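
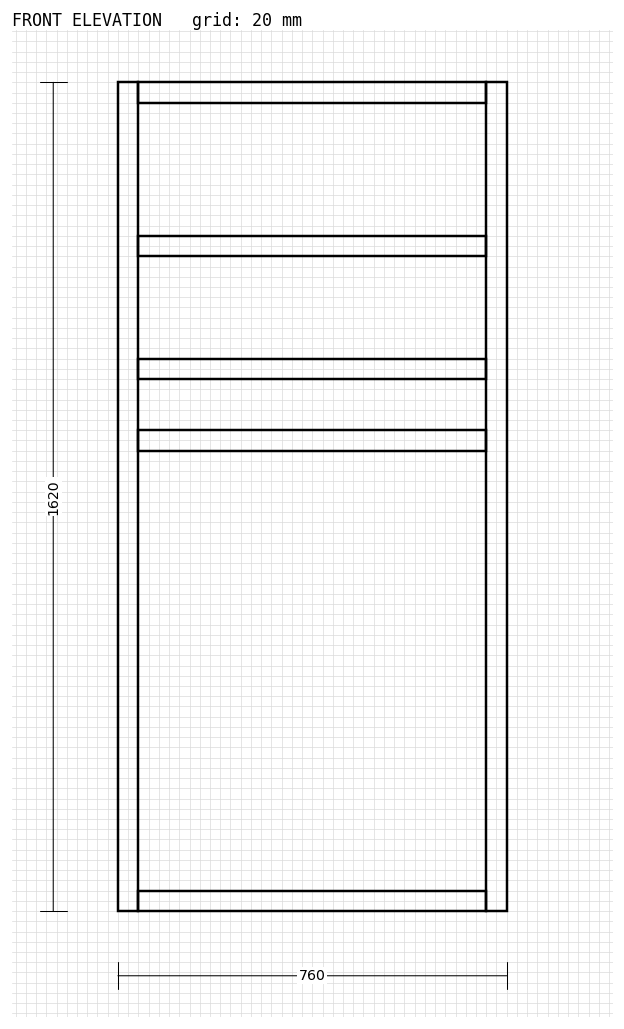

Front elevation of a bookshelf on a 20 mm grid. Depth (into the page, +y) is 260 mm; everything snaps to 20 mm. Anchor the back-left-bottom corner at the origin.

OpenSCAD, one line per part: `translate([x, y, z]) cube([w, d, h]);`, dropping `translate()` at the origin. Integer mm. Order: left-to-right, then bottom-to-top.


cube([40, 260, 1620]);
translate([40, 0, 0]) cube([680, 260, 40]);
translate([40, 0, 900]) cube([680, 260, 40]);
translate([40, 0, 1040]) cube([680, 260, 40]);
translate([40, 0, 1280]) cube([680, 260, 40]);
translate([40, 0, 1580]) cube([680, 260, 40]);
translate([720, 0, 0]) cube([40, 260, 1620]);


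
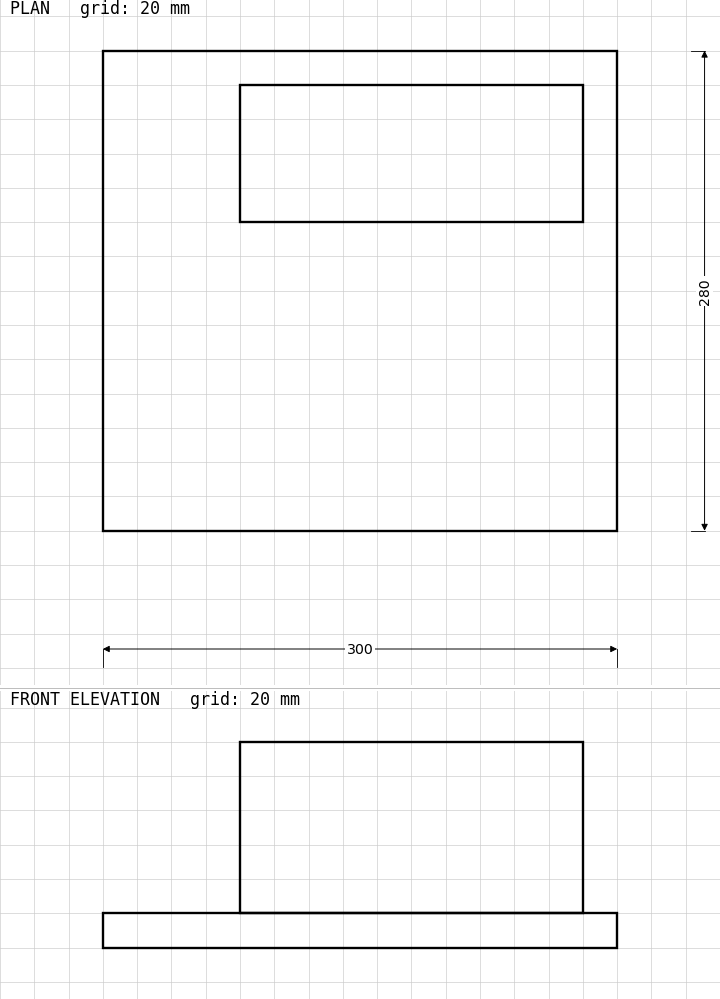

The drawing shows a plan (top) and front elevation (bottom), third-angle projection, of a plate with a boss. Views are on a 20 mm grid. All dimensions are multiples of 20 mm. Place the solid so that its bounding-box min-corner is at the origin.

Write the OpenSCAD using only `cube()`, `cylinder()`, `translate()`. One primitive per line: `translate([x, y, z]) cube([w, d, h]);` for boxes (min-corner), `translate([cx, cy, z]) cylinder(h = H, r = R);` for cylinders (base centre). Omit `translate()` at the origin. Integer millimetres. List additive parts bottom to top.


cube([300, 280, 20]);
translate([80, 180, 20]) cube([200, 80, 100]);


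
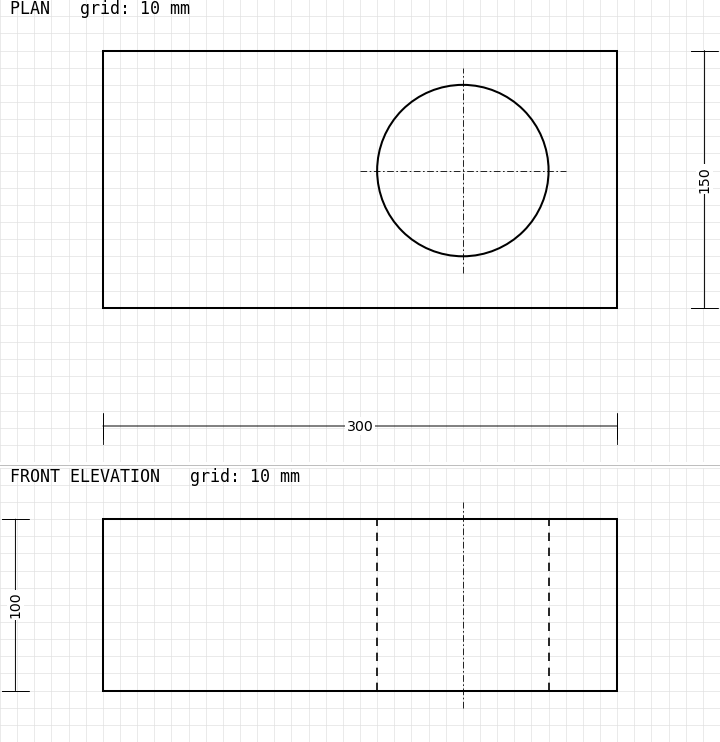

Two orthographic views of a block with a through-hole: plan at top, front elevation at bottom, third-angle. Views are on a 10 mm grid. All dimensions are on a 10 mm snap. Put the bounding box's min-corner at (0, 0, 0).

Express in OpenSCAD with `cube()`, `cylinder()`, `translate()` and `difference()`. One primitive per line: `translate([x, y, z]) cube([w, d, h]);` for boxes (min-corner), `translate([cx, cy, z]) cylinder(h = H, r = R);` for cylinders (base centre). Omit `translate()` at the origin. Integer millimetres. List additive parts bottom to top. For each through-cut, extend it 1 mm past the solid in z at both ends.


difference() {
  cube([300, 150, 100]);
  translate([210, 80, -1]) cylinder(h = 102, r = 50);
}


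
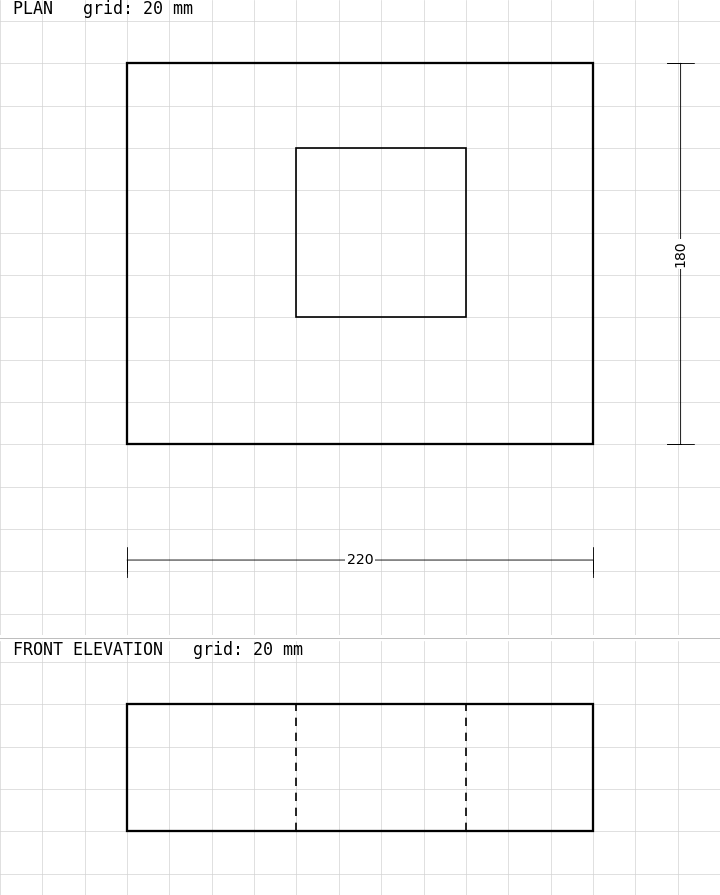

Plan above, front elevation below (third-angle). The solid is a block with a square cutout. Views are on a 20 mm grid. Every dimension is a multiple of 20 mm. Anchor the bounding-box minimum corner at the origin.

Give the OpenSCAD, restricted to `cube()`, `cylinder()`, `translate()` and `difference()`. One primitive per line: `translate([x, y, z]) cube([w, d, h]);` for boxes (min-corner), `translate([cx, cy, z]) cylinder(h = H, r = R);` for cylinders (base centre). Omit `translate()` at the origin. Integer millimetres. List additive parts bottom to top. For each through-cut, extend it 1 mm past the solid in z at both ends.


difference() {
  cube([220, 180, 60]);
  translate([80, 60, -1]) cube([80, 80, 62]);
}


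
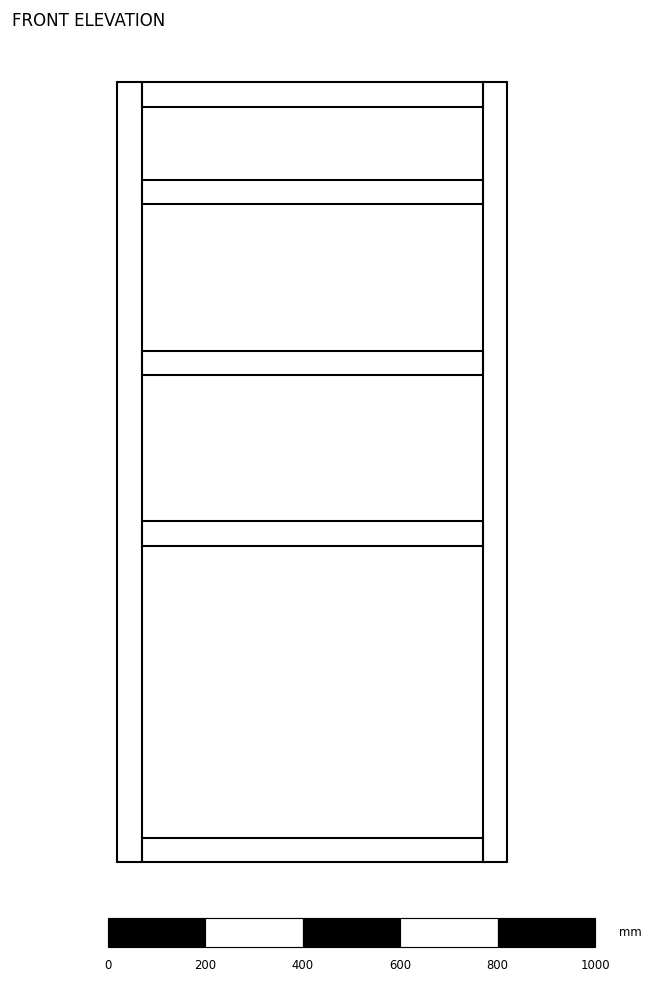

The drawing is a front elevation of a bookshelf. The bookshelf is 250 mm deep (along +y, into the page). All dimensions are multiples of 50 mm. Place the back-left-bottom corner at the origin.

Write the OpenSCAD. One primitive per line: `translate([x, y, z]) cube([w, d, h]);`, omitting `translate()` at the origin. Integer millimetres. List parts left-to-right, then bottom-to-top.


cube([50, 250, 1600]);
translate([50, 0, 0]) cube([700, 250, 50]);
translate([50, 0, 650]) cube([700, 250, 50]);
translate([50, 0, 1000]) cube([700, 250, 50]);
translate([50, 0, 1350]) cube([700, 250, 50]);
translate([50, 0, 1550]) cube([700, 250, 50]);
translate([750, 0, 0]) cube([50, 250, 1600]);


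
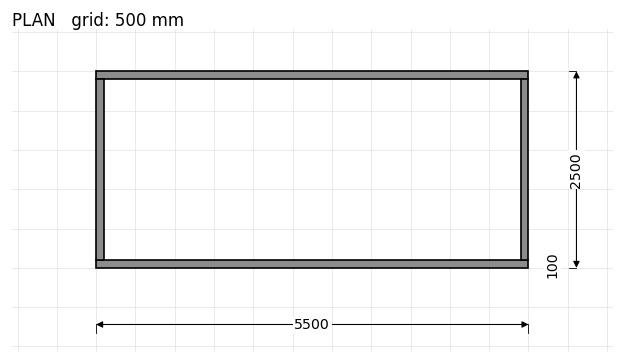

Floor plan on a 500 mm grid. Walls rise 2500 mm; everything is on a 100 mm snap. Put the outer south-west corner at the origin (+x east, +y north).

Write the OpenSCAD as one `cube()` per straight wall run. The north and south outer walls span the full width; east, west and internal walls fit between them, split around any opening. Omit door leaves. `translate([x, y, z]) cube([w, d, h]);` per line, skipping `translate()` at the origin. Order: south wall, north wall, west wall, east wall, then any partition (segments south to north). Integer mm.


cube([5500, 100, 2500]);
translate([0, 2400, 0]) cube([5500, 100, 2500]);
translate([0, 100, 0]) cube([100, 2300, 2500]);
translate([5400, 100, 0]) cube([100, 2300, 2500]);


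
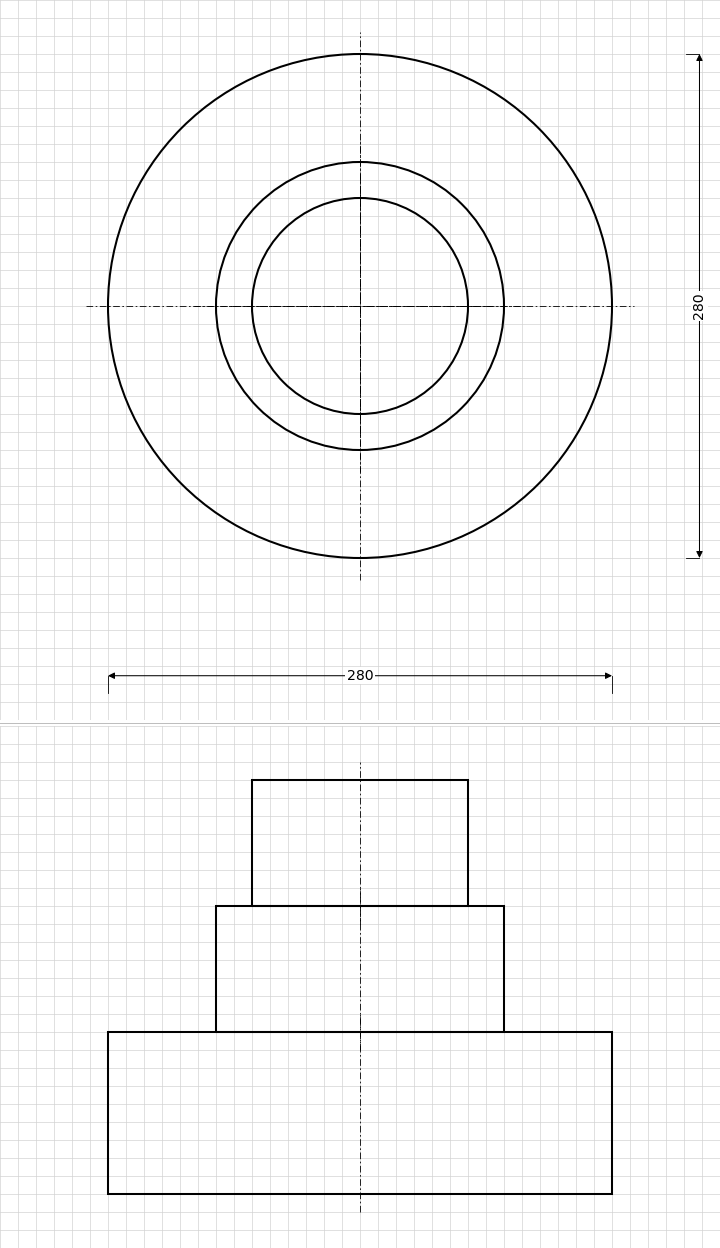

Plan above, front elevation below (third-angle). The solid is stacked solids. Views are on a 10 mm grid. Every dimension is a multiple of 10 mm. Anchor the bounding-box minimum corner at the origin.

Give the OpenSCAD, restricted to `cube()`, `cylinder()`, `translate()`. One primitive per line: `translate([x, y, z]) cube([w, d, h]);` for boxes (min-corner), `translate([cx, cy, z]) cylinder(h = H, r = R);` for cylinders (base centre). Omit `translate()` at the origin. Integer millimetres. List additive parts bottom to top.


translate([140, 140, 0]) cylinder(h = 90, r = 140);
translate([140, 140, 90]) cylinder(h = 70, r = 80);
translate([140, 140, 160]) cylinder(h = 70, r = 60);


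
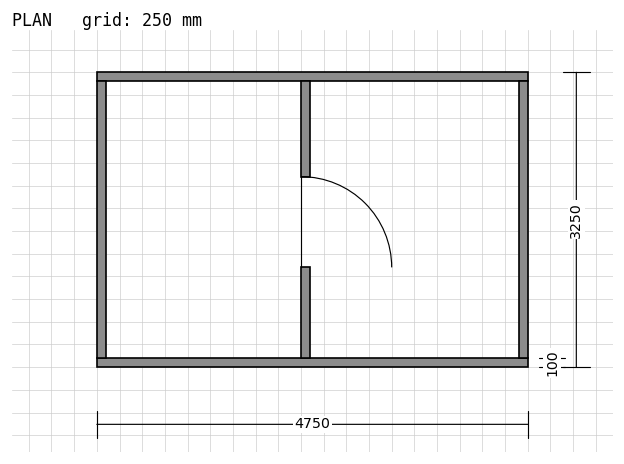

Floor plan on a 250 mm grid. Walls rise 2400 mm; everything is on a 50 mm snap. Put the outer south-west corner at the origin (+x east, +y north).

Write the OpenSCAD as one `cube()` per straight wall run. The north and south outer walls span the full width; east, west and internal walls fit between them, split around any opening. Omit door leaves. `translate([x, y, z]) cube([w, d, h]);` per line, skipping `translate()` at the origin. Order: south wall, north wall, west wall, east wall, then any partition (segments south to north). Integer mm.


cube([4750, 100, 2400]);
translate([0, 3150, 0]) cube([4750, 100, 2400]);
translate([0, 100, 0]) cube([100, 3050, 2400]);
translate([4650, 100, 0]) cube([100, 3050, 2400]);
translate([2250, 100, 0]) cube([100, 1000, 2400]);
translate([2250, 2100, 0]) cube([100, 1050, 2400]);


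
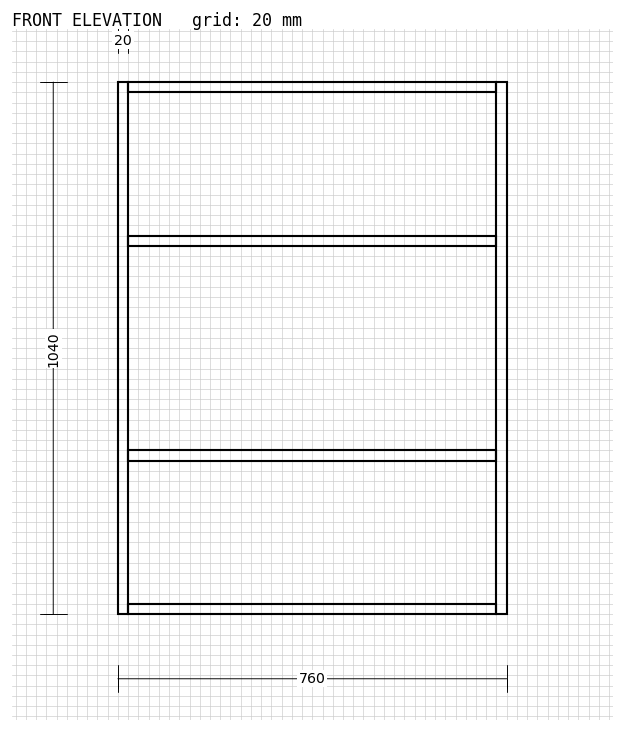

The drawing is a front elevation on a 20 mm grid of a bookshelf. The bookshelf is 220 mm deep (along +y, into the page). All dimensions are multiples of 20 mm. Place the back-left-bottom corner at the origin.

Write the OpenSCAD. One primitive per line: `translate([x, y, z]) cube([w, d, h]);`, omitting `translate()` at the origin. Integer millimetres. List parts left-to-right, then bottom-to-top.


cube([20, 220, 1040]);
translate([20, 0, 0]) cube([720, 220, 20]);
translate([20, 0, 300]) cube([720, 220, 20]);
translate([20, 0, 720]) cube([720, 220, 20]);
translate([20, 0, 1020]) cube([720, 220, 20]);
translate([740, 0, 0]) cube([20, 220, 1040]);


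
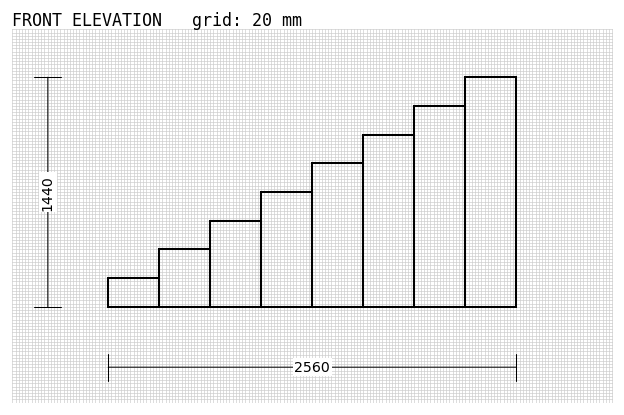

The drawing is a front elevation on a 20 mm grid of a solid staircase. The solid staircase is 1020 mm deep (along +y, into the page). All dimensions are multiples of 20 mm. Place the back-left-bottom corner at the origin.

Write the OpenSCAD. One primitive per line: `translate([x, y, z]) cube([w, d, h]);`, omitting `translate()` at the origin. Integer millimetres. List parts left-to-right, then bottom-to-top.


cube([320, 1020, 180]);
translate([320, 0, 0]) cube([320, 1020, 360]);
translate([640, 0, 0]) cube([320, 1020, 540]);
translate([960, 0, 0]) cube([320, 1020, 720]);
translate([1280, 0, 0]) cube([320, 1020, 900]);
translate([1600, 0, 0]) cube([320, 1020, 1080]);
translate([1920, 0, 0]) cube([320, 1020, 1260]);
translate([2240, 0, 0]) cube([320, 1020, 1440]);


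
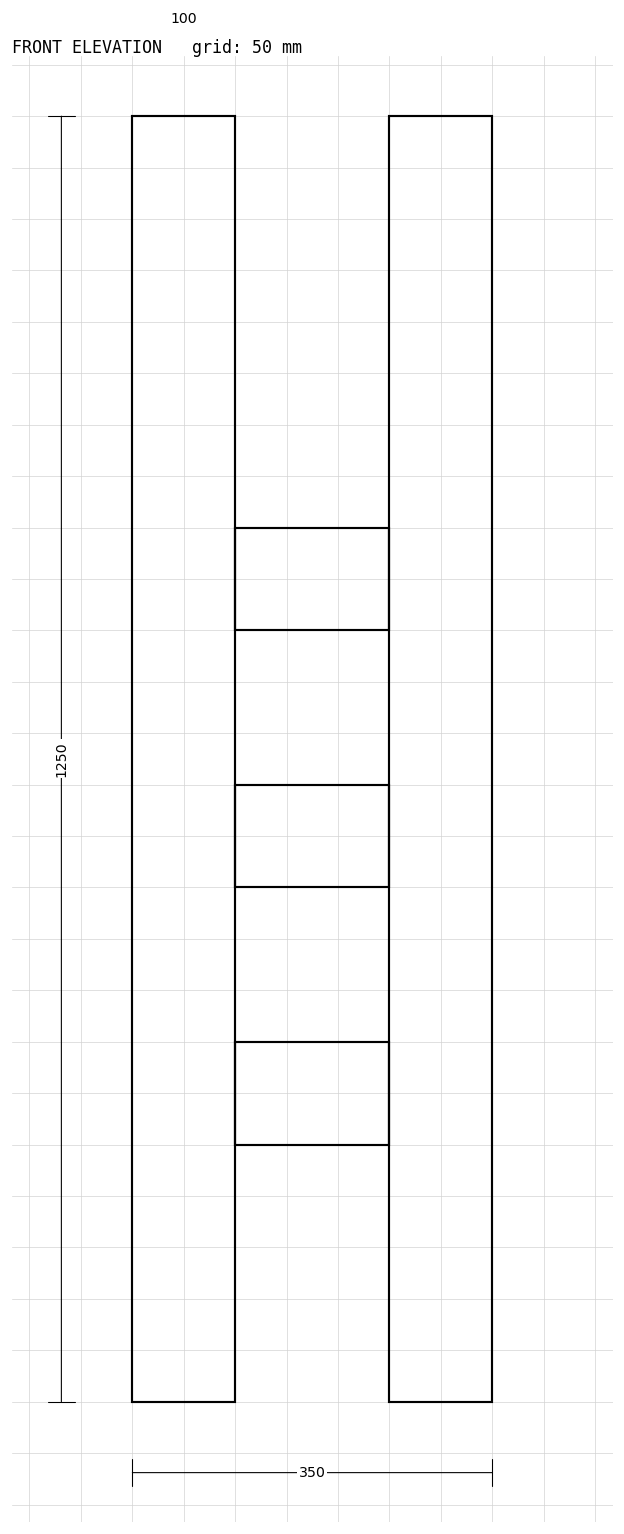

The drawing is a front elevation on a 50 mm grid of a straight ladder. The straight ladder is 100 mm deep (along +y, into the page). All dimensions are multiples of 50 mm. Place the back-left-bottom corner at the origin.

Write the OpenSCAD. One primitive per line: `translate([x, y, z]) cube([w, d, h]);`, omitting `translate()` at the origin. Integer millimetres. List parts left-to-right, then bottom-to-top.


cube([100, 100, 1250]);
translate([100, 0, 250]) cube([150, 100, 100]);
translate([100, 0, 500]) cube([150, 100, 100]);
translate([100, 0, 750]) cube([150, 100, 100]);
translate([250, 0, 0]) cube([100, 100, 1250]);


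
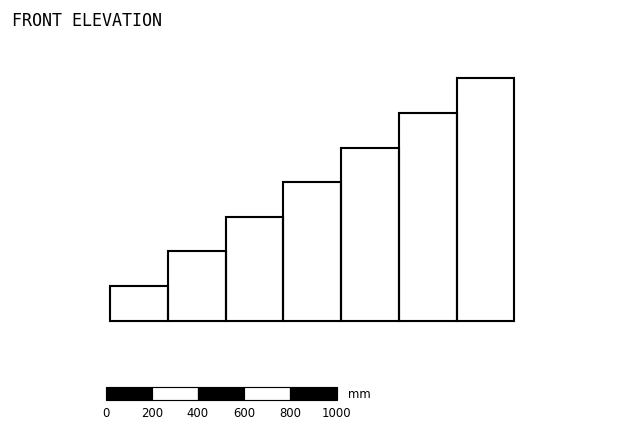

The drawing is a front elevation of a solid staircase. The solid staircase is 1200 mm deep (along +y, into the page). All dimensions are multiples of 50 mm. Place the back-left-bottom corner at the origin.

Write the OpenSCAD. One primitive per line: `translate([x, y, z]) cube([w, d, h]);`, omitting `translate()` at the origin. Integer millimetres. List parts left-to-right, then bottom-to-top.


cube([250, 1200, 150]);
translate([250, 0, 0]) cube([250, 1200, 300]);
translate([500, 0, 0]) cube([250, 1200, 450]);
translate([750, 0, 0]) cube([250, 1200, 600]);
translate([1000, 0, 0]) cube([250, 1200, 750]);
translate([1250, 0, 0]) cube([250, 1200, 900]);
translate([1500, 0, 0]) cube([250, 1200, 1050]);


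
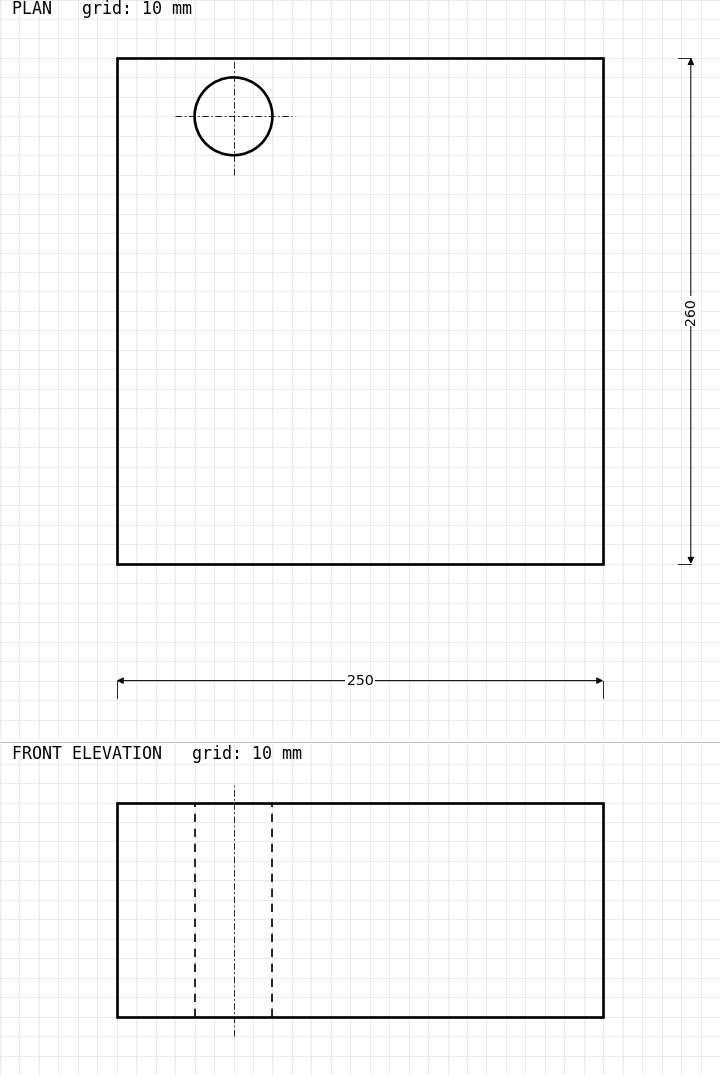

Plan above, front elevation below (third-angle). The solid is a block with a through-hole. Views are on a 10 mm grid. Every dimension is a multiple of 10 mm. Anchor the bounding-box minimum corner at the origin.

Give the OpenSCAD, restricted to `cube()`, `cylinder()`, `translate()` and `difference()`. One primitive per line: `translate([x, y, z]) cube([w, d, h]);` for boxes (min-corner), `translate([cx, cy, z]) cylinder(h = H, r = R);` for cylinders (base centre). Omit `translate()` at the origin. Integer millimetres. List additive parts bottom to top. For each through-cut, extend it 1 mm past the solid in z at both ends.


difference() {
  cube([250, 260, 110]);
  translate([60, 230, -1]) cylinder(h = 112, r = 20);
}


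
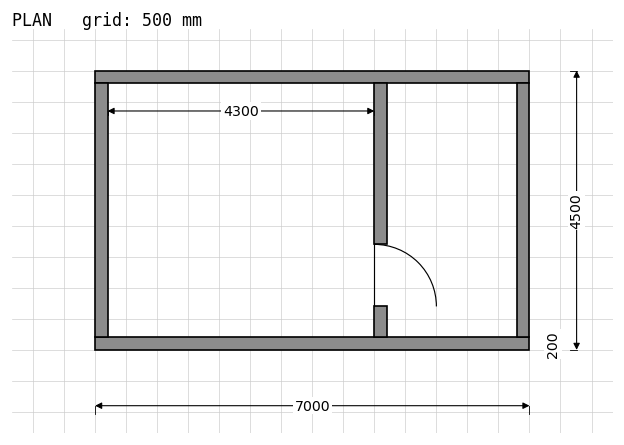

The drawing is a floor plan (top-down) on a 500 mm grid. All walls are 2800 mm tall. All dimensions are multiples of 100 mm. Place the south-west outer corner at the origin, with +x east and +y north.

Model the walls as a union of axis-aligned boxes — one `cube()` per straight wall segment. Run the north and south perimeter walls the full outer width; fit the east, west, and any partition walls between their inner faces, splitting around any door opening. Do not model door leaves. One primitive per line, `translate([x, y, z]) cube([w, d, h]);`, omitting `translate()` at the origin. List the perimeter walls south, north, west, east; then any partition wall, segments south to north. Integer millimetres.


cube([7000, 200, 2800]);
translate([0, 4300, 0]) cube([7000, 200, 2800]);
translate([0, 200, 0]) cube([200, 4100, 2800]);
translate([6800, 200, 0]) cube([200, 4100, 2800]);
translate([4500, 200, 0]) cube([200, 500, 2800]);
translate([4500, 1700, 0]) cube([200, 2600, 2800]);


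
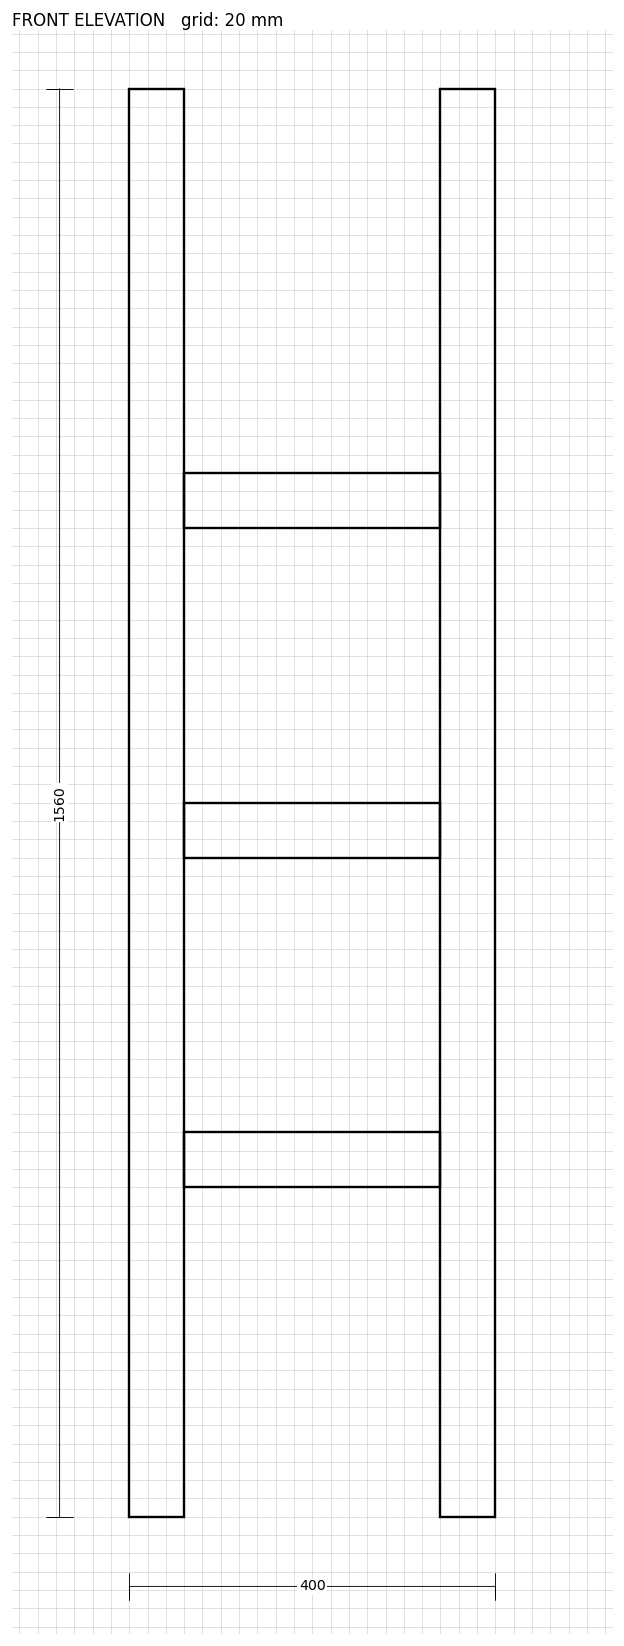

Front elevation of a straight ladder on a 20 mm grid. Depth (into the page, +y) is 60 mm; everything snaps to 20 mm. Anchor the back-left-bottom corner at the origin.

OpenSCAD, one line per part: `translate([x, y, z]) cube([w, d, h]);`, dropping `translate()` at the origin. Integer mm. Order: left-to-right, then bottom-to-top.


cube([60, 60, 1560]);
translate([60, 0, 360]) cube([280, 60, 60]);
translate([60, 0, 720]) cube([280, 60, 60]);
translate([60, 0, 1080]) cube([280, 60, 60]);
translate([340, 0, 0]) cube([60, 60, 1560]);


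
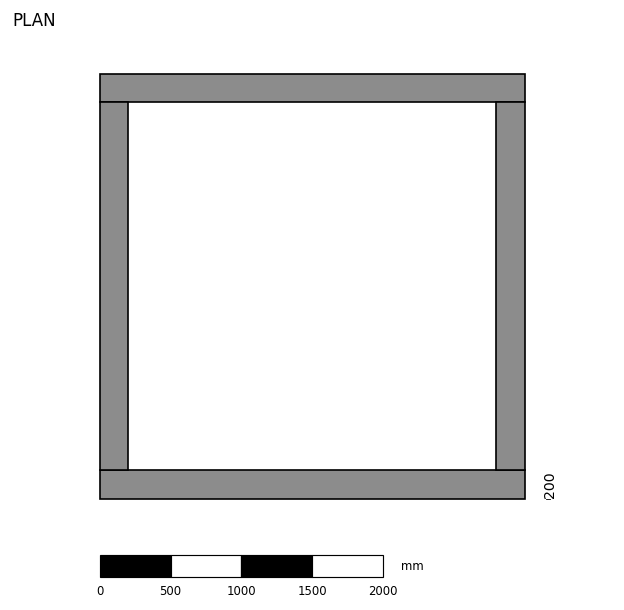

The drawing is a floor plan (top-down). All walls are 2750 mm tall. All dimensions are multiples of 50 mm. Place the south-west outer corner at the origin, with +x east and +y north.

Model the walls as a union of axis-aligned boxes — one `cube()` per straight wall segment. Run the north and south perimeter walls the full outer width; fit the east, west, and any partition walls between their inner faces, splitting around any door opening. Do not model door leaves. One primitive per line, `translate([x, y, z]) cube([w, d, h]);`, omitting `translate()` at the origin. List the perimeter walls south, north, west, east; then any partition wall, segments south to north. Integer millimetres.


cube([3000, 200, 2750]);
translate([0, 2800, 0]) cube([3000, 200, 2750]);
translate([0, 200, 0]) cube([200, 2600, 2750]);
translate([2800, 200, 0]) cube([200, 2600, 2750]);


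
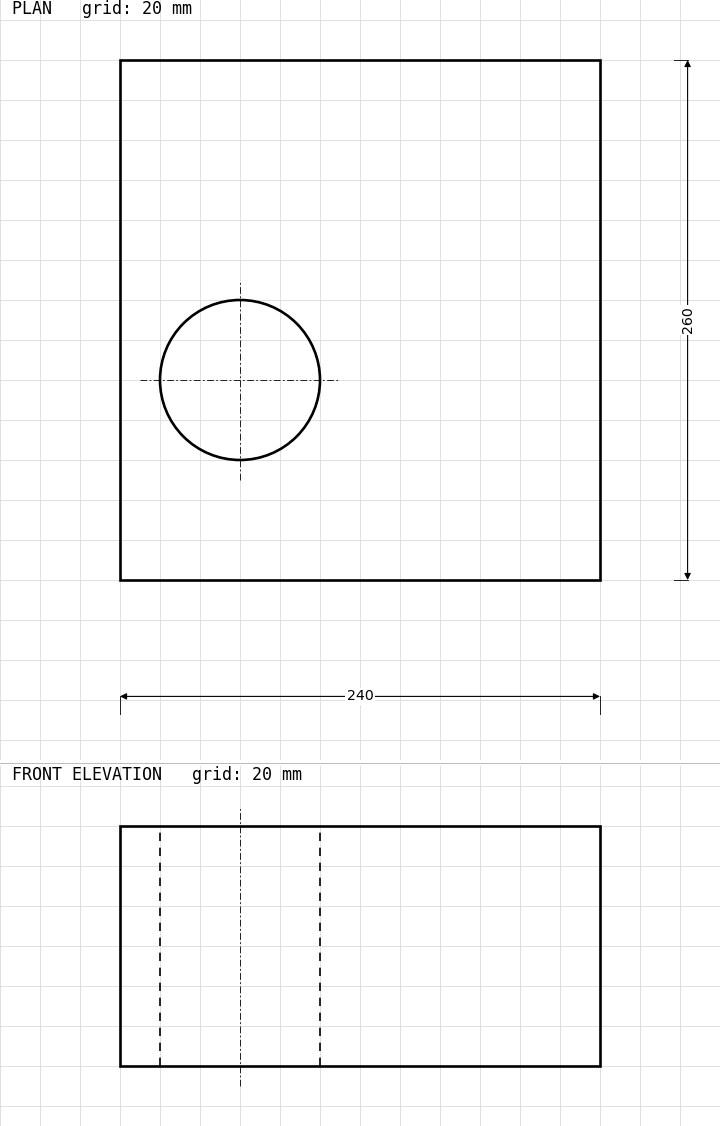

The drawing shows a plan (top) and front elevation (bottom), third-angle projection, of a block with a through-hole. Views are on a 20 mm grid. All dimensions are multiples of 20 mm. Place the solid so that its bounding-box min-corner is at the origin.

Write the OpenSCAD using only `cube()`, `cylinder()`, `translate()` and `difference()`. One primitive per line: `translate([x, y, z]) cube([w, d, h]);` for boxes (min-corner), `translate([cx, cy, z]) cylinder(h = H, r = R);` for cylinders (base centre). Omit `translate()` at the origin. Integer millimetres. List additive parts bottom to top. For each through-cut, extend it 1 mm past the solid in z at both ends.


difference() {
  cube([240, 260, 120]);
  translate([60, 100, -1]) cylinder(h = 122, r = 40);
}


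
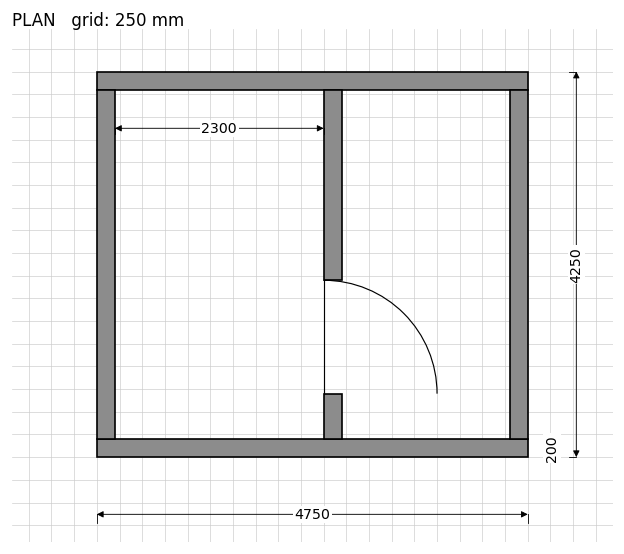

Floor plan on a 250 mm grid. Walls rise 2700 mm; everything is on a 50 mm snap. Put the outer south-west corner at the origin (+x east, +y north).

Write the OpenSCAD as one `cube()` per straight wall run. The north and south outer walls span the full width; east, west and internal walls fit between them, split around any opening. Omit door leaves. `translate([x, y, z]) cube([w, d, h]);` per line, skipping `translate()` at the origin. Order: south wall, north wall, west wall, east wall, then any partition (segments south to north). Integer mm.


cube([4750, 200, 2700]);
translate([0, 4050, 0]) cube([4750, 200, 2700]);
translate([0, 200, 0]) cube([200, 3850, 2700]);
translate([4550, 200, 0]) cube([200, 3850, 2700]);
translate([2500, 200, 0]) cube([200, 500, 2700]);
translate([2500, 1950, 0]) cube([200, 2100, 2700]);


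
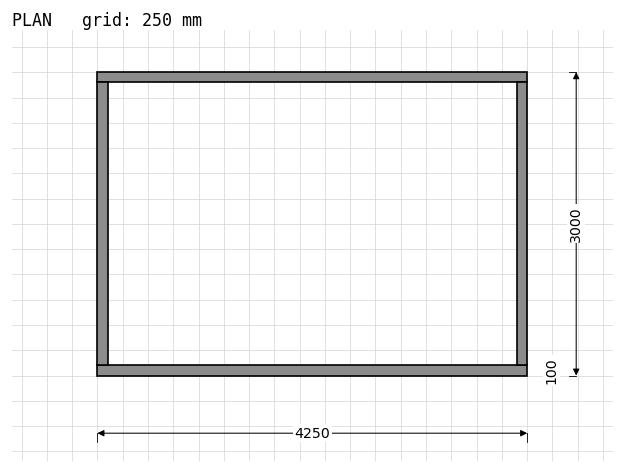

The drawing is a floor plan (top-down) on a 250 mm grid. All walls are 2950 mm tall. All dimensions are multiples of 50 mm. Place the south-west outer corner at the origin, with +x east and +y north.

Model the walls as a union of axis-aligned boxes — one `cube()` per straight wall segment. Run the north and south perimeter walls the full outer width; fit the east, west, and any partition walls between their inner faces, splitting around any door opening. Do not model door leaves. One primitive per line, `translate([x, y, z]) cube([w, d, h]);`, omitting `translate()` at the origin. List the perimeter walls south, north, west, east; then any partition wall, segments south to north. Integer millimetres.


cube([4250, 100, 2950]);
translate([0, 2900, 0]) cube([4250, 100, 2950]);
translate([0, 100, 0]) cube([100, 2800, 2950]);
translate([4150, 100, 0]) cube([100, 2800, 2950]);


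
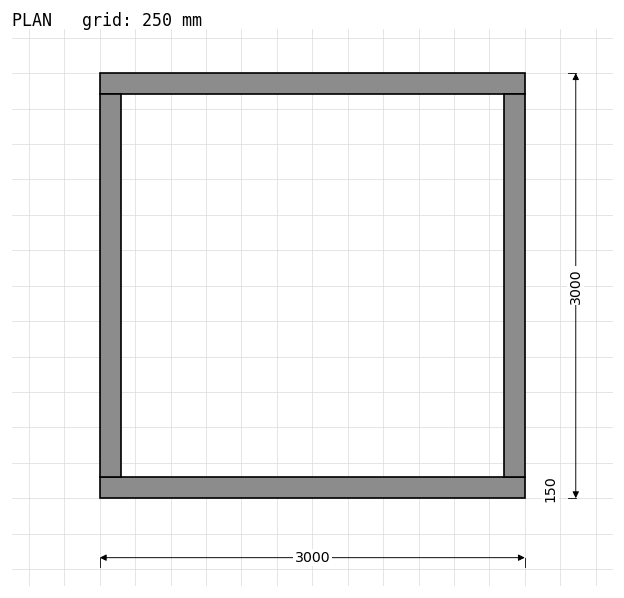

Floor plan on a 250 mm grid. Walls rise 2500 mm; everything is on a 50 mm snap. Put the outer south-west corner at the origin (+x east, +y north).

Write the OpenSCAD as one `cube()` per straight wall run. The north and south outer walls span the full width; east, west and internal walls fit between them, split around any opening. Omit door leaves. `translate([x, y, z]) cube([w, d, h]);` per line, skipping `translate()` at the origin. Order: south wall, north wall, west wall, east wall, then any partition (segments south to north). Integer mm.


cube([3000, 150, 2500]);
translate([0, 2850, 0]) cube([3000, 150, 2500]);
translate([0, 150, 0]) cube([150, 2700, 2500]);
translate([2850, 150, 0]) cube([150, 2700, 2500]);


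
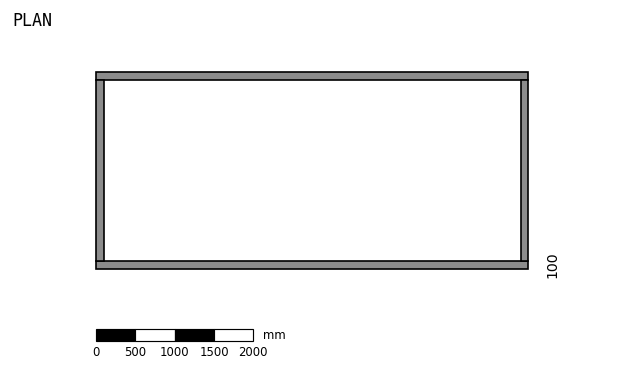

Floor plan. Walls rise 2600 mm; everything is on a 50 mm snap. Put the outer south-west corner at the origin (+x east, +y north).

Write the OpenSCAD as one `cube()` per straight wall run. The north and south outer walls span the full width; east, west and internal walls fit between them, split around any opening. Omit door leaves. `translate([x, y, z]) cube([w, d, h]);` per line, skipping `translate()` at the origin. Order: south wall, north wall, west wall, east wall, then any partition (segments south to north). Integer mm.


cube([5500, 100, 2600]);
translate([0, 2400, 0]) cube([5500, 100, 2600]);
translate([0, 100, 0]) cube([100, 2300, 2600]);
translate([5400, 100, 0]) cube([100, 2300, 2600]);


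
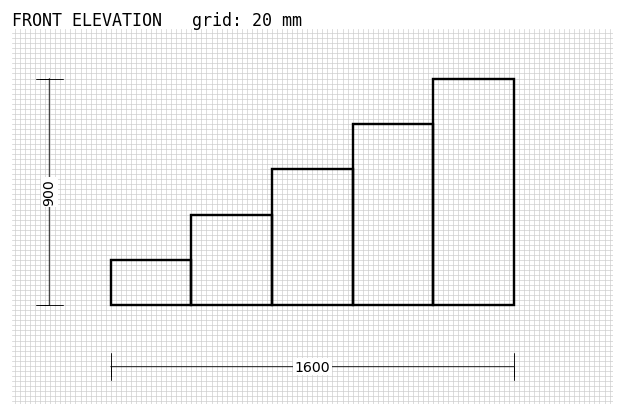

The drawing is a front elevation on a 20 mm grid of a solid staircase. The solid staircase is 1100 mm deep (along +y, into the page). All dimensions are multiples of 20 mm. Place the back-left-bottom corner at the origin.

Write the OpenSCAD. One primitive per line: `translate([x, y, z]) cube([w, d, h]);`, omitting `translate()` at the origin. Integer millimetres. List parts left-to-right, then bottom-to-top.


cube([320, 1100, 180]);
translate([320, 0, 0]) cube([320, 1100, 360]);
translate([640, 0, 0]) cube([320, 1100, 540]);
translate([960, 0, 0]) cube([320, 1100, 720]);
translate([1280, 0, 0]) cube([320, 1100, 900]);


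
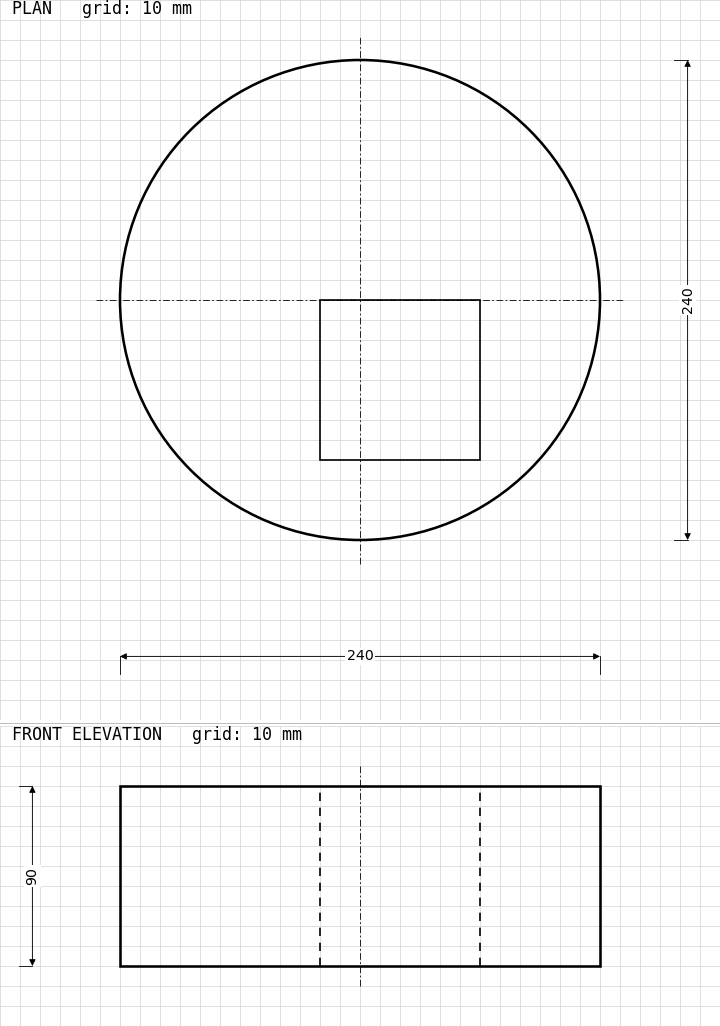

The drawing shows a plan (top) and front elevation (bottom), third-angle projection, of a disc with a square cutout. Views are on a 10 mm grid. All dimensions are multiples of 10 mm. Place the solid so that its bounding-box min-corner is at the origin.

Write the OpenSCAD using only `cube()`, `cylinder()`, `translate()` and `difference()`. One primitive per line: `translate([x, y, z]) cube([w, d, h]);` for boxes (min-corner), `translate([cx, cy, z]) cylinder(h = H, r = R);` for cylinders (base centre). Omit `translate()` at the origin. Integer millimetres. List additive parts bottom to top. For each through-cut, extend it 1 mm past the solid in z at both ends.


difference() {
  translate([120, 120, 0]) cylinder(h = 90, r = 120);
  translate([100, 40, -1]) cube([80, 80, 92]);
}


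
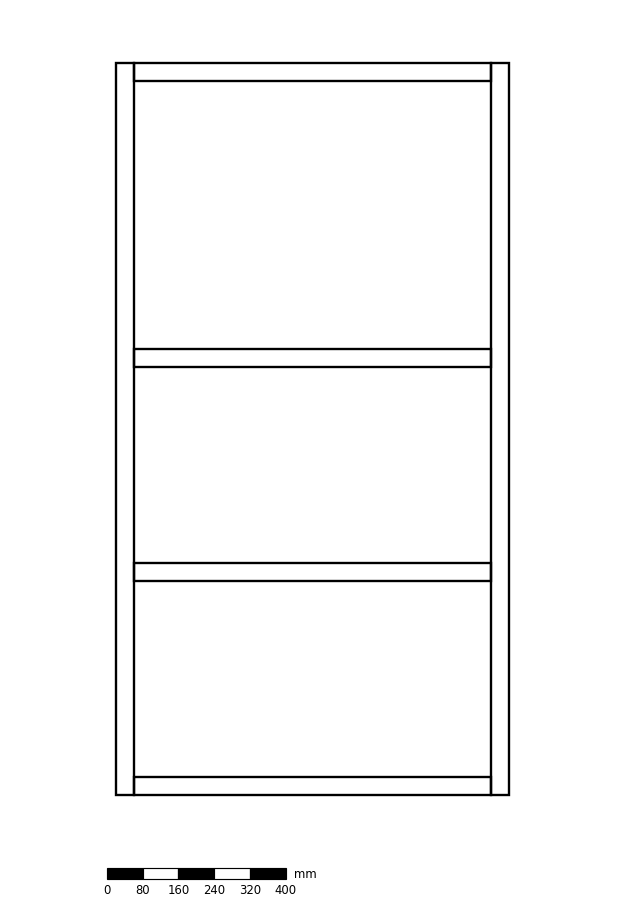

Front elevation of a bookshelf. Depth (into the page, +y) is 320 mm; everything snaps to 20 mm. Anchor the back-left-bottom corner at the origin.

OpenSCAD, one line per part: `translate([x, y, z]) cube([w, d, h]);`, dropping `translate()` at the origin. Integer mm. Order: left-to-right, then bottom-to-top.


cube([40, 320, 1640]);
translate([40, 0, 0]) cube([800, 320, 40]);
translate([40, 0, 480]) cube([800, 320, 40]);
translate([40, 0, 960]) cube([800, 320, 40]);
translate([40, 0, 1600]) cube([800, 320, 40]);
translate([840, 0, 0]) cube([40, 320, 1640]);


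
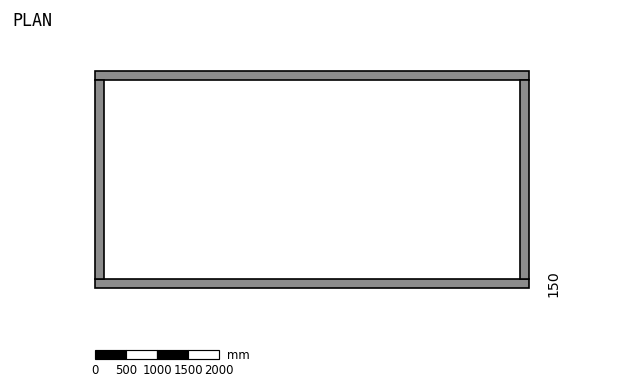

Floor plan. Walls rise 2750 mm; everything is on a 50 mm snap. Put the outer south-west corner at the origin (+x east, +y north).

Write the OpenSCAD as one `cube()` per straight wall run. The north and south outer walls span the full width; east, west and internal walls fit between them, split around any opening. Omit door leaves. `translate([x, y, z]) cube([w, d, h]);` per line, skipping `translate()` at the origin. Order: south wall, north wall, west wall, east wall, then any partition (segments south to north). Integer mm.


cube([7000, 150, 2750]);
translate([0, 3350, 0]) cube([7000, 150, 2750]);
translate([0, 150, 0]) cube([150, 3200, 2750]);
translate([6850, 150, 0]) cube([150, 3200, 2750]);


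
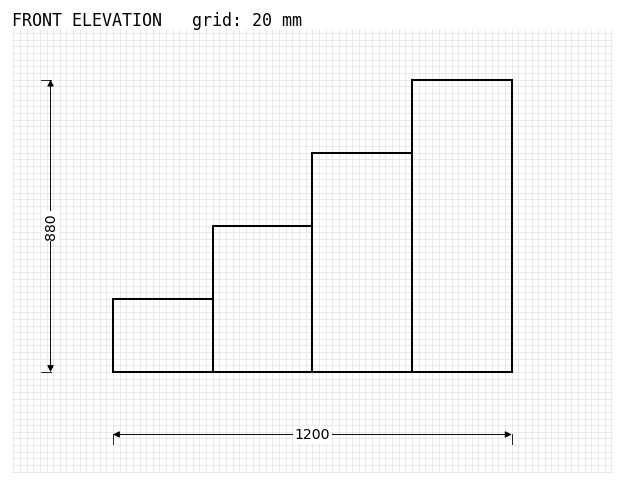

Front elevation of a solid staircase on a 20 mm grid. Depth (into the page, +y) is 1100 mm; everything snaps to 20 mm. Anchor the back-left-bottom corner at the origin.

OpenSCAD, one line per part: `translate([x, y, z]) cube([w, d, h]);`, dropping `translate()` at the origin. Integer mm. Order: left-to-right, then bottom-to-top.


cube([300, 1100, 220]);
translate([300, 0, 0]) cube([300, 1100, 440]);
translate([600, 0, 0]) cube([300, 1100, 660]);
translate([900, 0, 0]) cube([300, 1100, 880]);


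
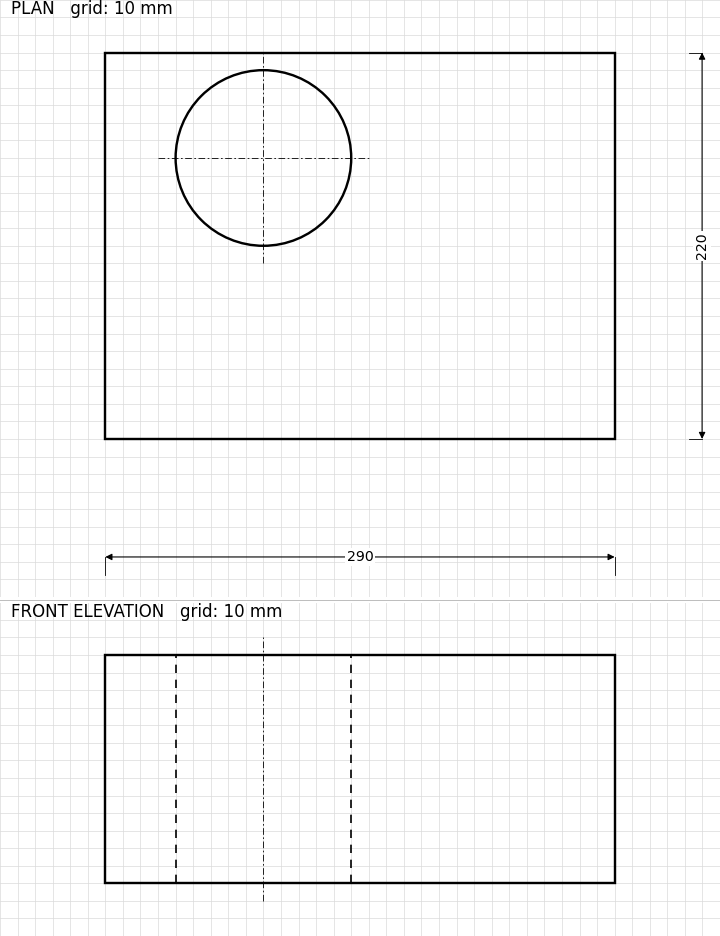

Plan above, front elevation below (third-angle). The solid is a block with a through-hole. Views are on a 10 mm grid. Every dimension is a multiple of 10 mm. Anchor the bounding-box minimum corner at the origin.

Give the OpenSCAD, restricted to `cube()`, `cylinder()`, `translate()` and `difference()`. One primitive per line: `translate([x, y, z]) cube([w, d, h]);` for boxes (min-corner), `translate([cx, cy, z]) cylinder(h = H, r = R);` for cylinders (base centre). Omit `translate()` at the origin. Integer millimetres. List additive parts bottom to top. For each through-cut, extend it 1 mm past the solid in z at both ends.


difference() {
  cube([290, 220, 130]);
  translate([90, 160, -1]) cylinder(h = 132, r = 50);
}


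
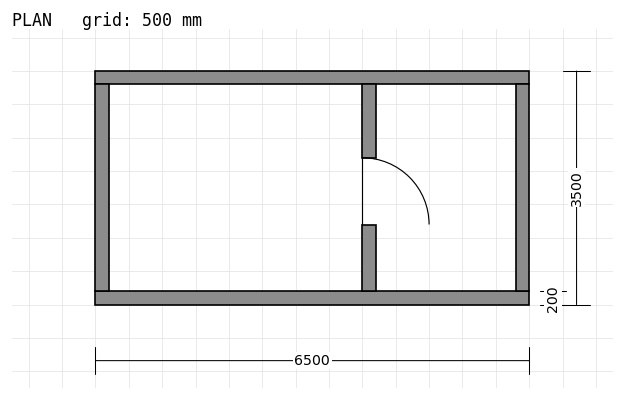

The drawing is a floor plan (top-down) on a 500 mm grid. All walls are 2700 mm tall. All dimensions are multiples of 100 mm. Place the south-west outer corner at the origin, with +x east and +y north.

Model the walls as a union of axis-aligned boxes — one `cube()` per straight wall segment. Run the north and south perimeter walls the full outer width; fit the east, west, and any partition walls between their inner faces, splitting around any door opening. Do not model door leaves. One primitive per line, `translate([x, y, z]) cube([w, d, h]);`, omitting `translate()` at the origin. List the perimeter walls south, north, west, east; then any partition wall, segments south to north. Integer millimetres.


cube([6500, 200, 2700]);
translate([0, 3300, 0]) cube([6500, 200, 2700]);
translate([0, 200, 0]) cube([200, 3100, 2700]);
translate([6300, 200, 0]) cube([200, 3100, 2700]);
translate([4000, 200, 0]) cube([200, 1000, 2700]);
translate([4000, 2200, 0]) cube([200, 1100, 2700]);


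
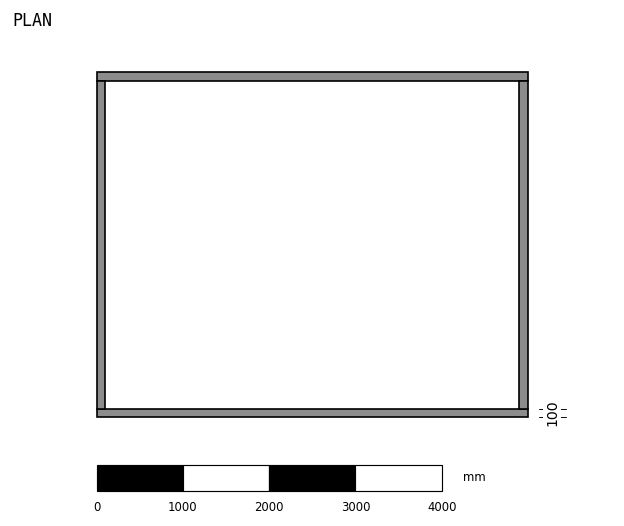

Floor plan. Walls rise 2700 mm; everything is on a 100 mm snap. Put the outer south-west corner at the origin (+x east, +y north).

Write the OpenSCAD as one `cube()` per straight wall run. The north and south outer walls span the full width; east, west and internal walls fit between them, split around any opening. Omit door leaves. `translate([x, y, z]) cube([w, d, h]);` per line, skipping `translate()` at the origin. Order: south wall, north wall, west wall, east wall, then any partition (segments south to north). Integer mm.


cube([5000, 100, 2700]);
translate([0, 3900, 0]) cube([5000, 100, 2700]);
translate([0, 100, 0]) cube([100, 3800, 2700]);
translate([4900, 100, 0]) cube([100, 3800, 2700]);


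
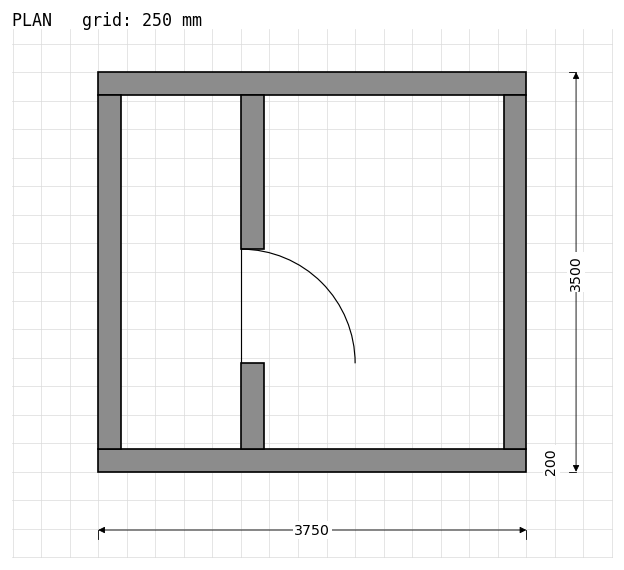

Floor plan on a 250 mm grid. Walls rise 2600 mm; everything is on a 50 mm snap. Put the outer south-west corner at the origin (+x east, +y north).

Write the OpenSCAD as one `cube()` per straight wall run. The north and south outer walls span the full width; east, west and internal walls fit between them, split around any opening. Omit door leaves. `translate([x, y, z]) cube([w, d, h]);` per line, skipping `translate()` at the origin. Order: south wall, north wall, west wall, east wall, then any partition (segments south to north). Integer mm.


cube([3750, 200, 2600]);
translate([0, 3300, 0]) cube([3750, 200, 2600]);
translate([0, 200, 0]) cube([200, 3100, 2600]);
translate([3550, 200, 0]) cube([200, 3100, 2600]);
translate([1250, 200, 0]) cube([200, 750, 2600]);
translate([1250, 1950, 0]) cube([200, 1350, 2600]);


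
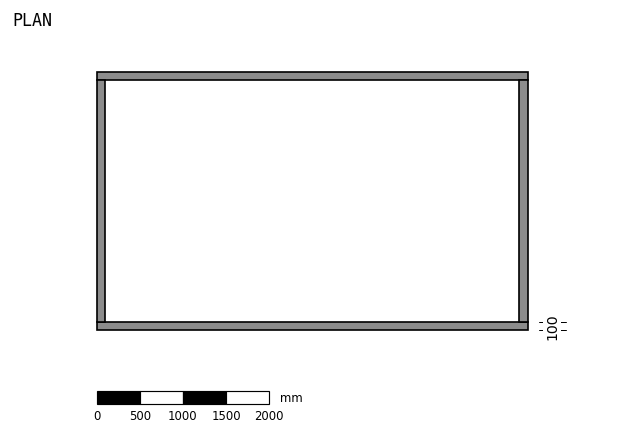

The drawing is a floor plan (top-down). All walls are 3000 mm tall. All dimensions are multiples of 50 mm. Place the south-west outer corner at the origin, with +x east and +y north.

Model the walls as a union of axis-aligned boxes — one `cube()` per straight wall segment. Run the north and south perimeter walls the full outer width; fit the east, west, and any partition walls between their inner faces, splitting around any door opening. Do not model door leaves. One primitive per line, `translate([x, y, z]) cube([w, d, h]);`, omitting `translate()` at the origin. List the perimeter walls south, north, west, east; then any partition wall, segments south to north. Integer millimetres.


cube([5000, 100, 3000]);
translate([0, 2900, 0]) cube([5000, 100, 3000]);
translate([0, 100, 0]) cube([100, 2800, 3000]);
translate([4900, 100, 0]) cube([100, 2800, 3000]);


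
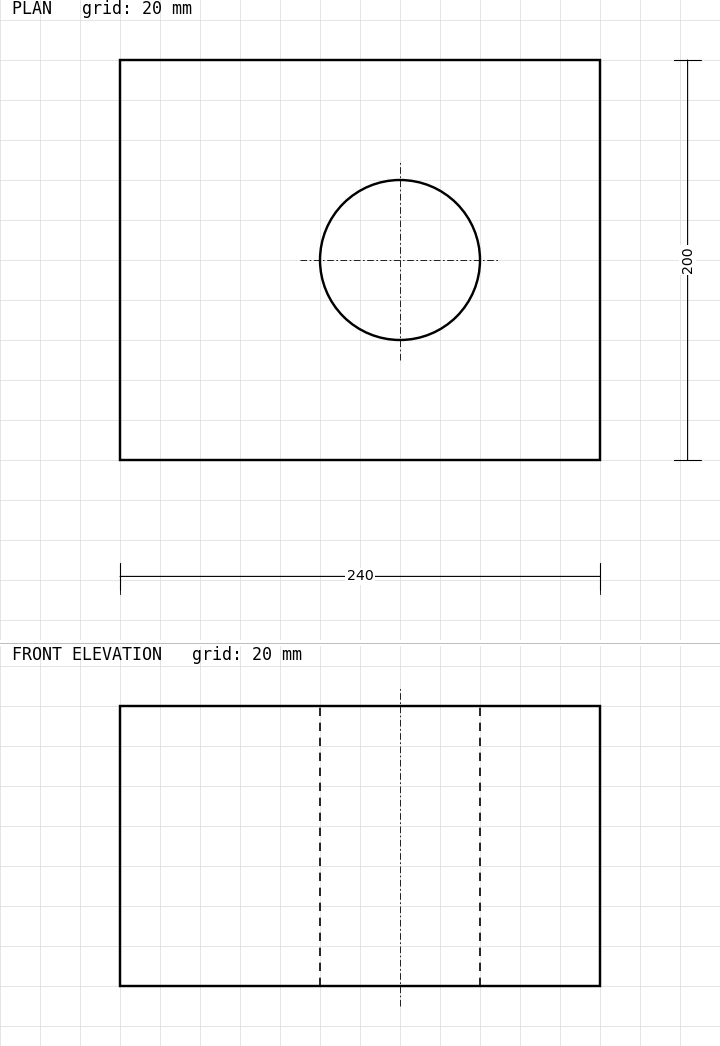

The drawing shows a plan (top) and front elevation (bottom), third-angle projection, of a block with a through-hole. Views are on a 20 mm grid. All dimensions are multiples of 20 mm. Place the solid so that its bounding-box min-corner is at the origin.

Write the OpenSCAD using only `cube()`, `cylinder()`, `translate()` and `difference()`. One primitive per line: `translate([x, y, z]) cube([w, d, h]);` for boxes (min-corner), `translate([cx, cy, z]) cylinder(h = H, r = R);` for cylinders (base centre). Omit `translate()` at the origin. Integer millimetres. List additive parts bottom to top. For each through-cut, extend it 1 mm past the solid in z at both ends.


difference() {
  cube([240, 200, 140]);
  translate([140, 100, -1]) cylinder(h = 142, r = 40);
}


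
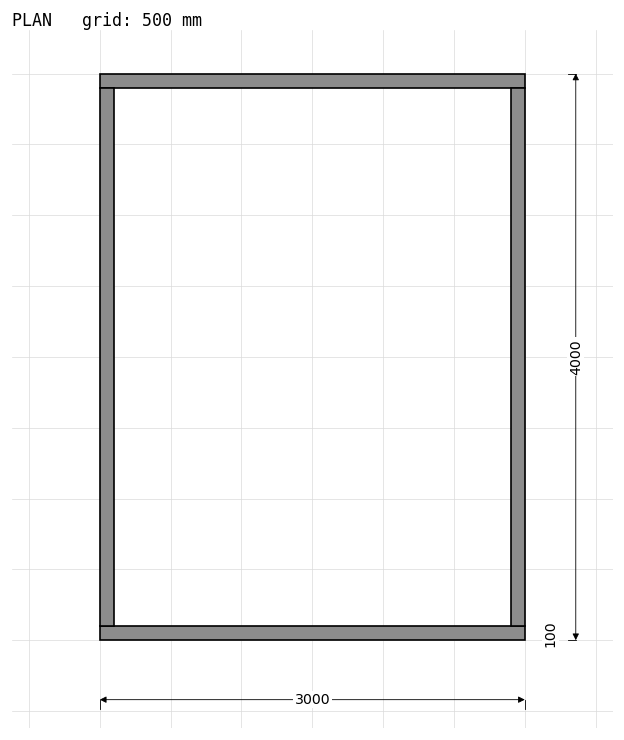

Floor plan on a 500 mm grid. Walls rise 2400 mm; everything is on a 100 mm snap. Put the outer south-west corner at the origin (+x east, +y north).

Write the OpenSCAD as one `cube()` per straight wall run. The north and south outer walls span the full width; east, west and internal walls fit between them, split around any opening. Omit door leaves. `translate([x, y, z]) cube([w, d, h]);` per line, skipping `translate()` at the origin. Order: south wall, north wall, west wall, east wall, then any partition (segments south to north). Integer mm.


cube([3000, 100, 2400]);
translate([0, 3900, 0]) cube([3000, 100, 2400]);
translate([0, 100, 0]) cube([100, 3800, 2400]);
translate([2900, 100, 0]) cube([100, 3800, 2400]);


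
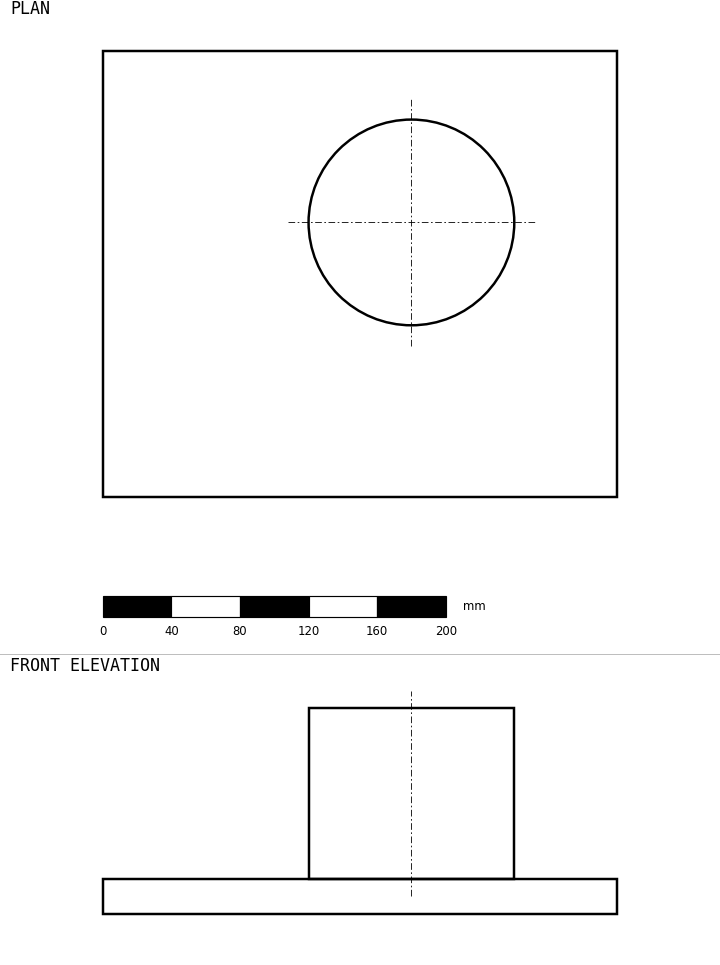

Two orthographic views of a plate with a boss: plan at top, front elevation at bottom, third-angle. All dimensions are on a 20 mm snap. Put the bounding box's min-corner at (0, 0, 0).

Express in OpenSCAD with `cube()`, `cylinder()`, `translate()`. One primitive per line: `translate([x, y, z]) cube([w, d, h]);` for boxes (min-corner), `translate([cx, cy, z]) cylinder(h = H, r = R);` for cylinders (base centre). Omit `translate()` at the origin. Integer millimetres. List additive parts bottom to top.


cube([300, 260, 20]);
translate([180, 160, 20]) cylinder(h = 100, r = 60);


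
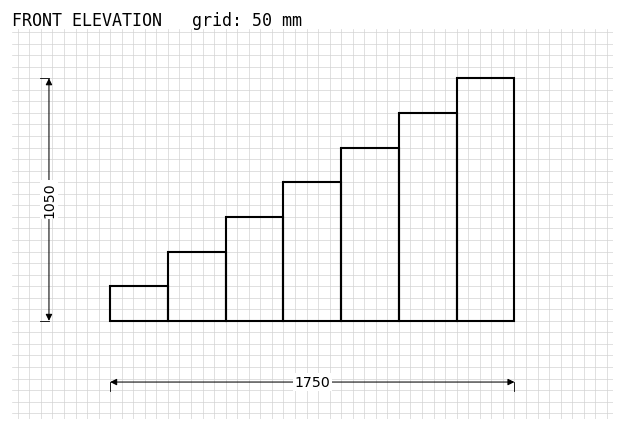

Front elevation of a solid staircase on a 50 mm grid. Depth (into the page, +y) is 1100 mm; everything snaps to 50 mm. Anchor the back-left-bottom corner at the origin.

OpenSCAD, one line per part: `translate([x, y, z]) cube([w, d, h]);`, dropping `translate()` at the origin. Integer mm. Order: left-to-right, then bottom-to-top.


cube([250, 1100, 150]);
translate([250, 0, 0]) cube([250, 1100, 300]);
translate([500, 0, 0]) cube([250, 1100, 450]);
translate([750, 0, 0]) cube([250, 1100, 600]);
translate([1000, 0, 0]) cube([250, 1100, 750]);
translate([1250, 0, 0]) cube([250, 1100, 900]);
translate([1500, 0, 0]) cube([250, 1100, 1050]);


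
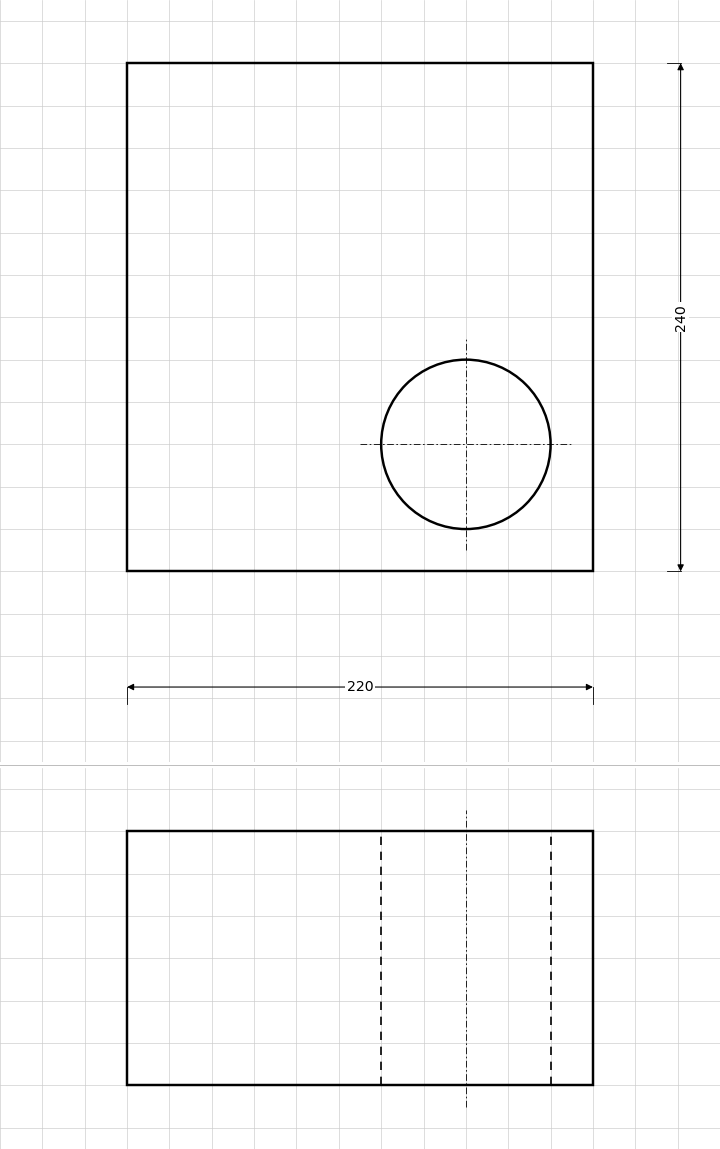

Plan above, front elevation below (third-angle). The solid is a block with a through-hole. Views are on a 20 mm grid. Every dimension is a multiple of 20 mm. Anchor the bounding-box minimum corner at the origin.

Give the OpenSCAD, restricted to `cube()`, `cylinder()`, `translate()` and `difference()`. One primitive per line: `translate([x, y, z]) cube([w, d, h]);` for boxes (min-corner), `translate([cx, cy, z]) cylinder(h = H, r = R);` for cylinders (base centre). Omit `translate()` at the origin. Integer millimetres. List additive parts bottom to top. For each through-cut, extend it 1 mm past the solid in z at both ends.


difference() {
  cube([220, 240, 120]);
  translate([160, 60, -1]) cylinder(h = 122, r = 40);
}


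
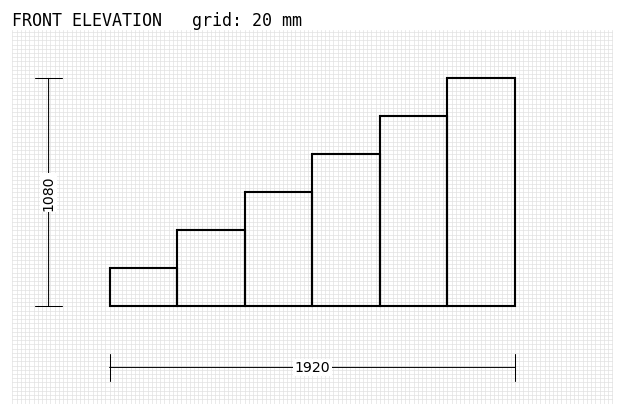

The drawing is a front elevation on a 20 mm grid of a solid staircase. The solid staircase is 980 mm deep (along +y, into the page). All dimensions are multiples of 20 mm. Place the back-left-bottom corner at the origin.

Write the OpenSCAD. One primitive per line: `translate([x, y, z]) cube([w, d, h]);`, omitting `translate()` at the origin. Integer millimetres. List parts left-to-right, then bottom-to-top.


cube([320, 980, 180]);
translate([320, 0, 0]) cube([320, 980, 360]);
translate([640, 0, 0]) cube([320, 980, 540]);
translate([960, 0, 0]) cube([320, 980, 720]);
translate([1280, 0, 0]) cube([320, 980, 900]);
translate([1600, 0, 0]) cube([320, 980, 1080]);


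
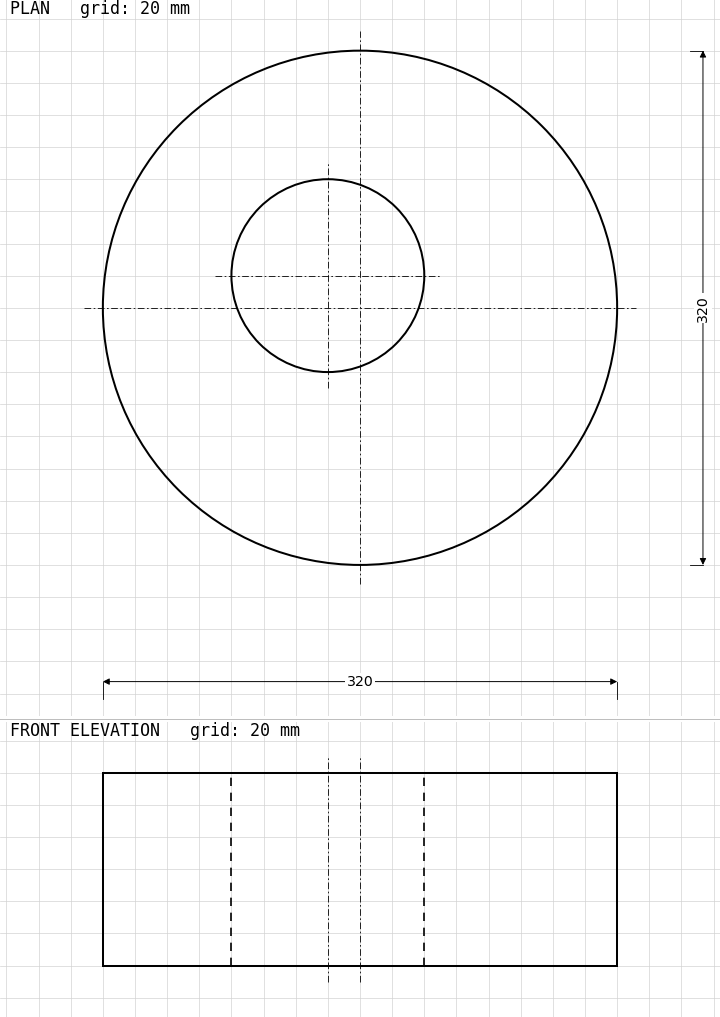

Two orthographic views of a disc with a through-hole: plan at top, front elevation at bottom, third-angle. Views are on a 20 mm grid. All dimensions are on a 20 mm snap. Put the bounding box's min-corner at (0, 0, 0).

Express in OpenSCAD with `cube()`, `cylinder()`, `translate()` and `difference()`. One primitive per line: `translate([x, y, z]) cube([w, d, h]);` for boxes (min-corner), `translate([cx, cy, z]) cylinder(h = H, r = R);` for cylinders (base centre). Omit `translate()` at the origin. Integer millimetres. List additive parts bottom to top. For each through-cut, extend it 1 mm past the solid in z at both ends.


difference() {
  translate([160, 160, 0]) cylinder(h = 120, r = 160);
  translate([140, 180, -1]) cylinder(h = 122, r = 60);
}


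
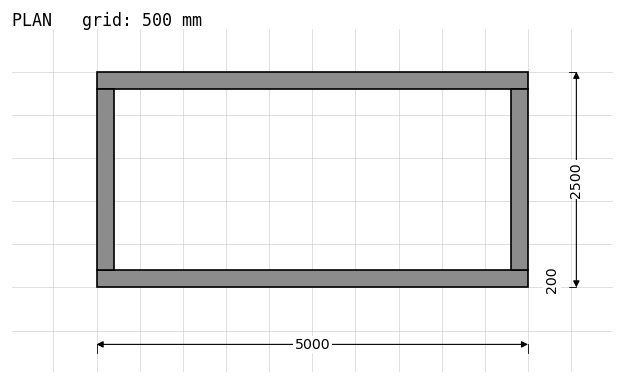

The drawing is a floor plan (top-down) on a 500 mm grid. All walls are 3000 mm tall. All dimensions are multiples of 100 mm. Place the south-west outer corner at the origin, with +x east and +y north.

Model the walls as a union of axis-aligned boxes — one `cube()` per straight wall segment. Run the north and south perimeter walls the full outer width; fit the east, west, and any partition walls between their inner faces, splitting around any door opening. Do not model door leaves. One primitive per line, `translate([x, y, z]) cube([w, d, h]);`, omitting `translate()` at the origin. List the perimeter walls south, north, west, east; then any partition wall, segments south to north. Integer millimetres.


cube([5000, 200, 3000]);
translate([0, 2300, 0]) cube([5000, 200, 3000]);
translate([0, 200, 0]) cube([200, 2100, 3000]);
translate([4800, 200, 0]) cube([200, 2100, 3000]);


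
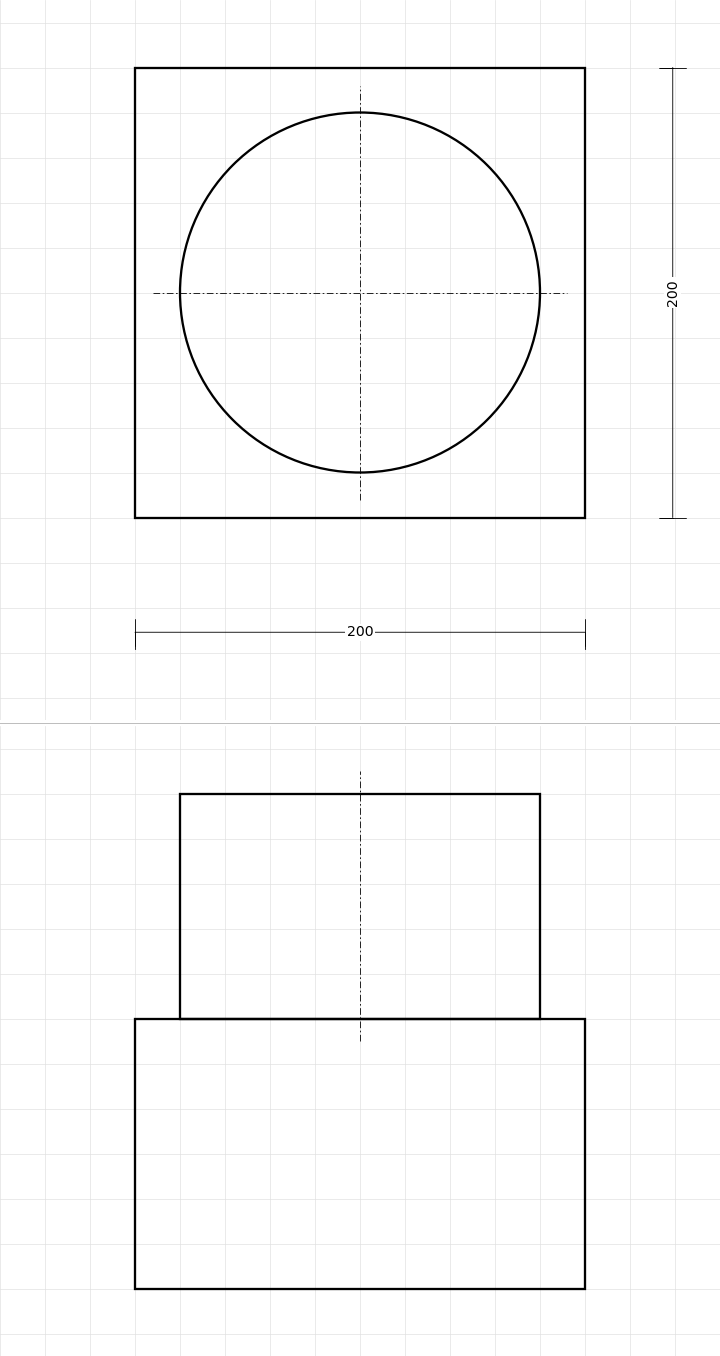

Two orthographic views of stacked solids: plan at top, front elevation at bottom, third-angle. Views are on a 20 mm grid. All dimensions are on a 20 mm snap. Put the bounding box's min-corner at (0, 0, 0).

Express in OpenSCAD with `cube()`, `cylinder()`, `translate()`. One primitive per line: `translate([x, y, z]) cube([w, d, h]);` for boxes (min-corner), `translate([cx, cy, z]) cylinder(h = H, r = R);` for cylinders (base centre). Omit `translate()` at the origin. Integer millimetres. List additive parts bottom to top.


cube([200, 200, 120]);
translate([100, 100, 120]) cylinder(h = 100, r = 80);


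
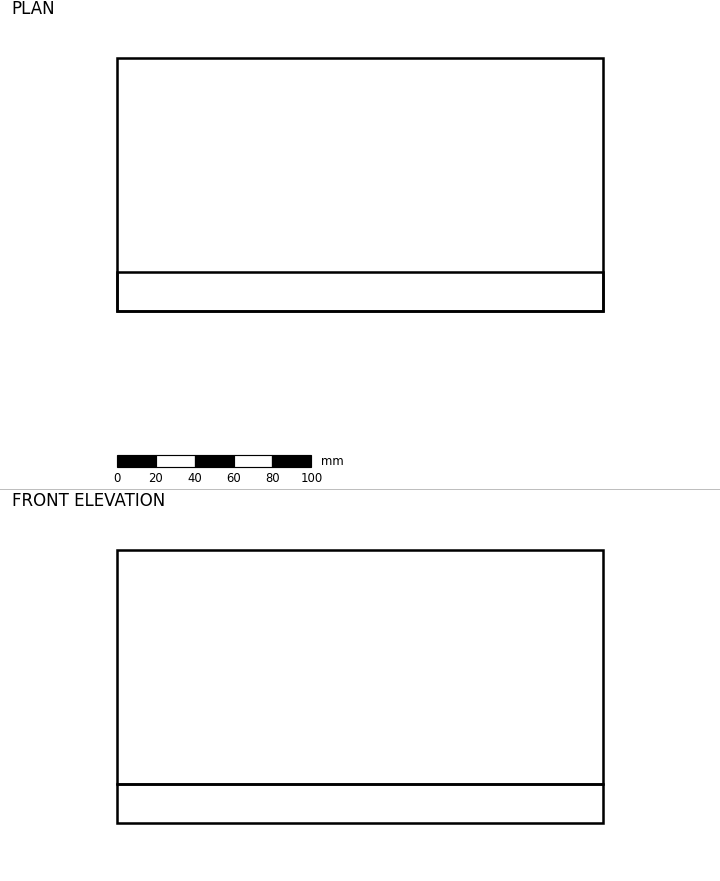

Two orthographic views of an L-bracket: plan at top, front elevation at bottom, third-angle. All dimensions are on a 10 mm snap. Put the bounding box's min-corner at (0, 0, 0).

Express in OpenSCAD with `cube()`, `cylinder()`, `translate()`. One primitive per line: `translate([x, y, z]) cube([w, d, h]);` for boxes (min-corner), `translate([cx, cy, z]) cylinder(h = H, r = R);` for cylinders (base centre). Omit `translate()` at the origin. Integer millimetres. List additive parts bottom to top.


cube([250, 130, 20]);
translate([0, 0, 20]) cube([250, 20, 120]);
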